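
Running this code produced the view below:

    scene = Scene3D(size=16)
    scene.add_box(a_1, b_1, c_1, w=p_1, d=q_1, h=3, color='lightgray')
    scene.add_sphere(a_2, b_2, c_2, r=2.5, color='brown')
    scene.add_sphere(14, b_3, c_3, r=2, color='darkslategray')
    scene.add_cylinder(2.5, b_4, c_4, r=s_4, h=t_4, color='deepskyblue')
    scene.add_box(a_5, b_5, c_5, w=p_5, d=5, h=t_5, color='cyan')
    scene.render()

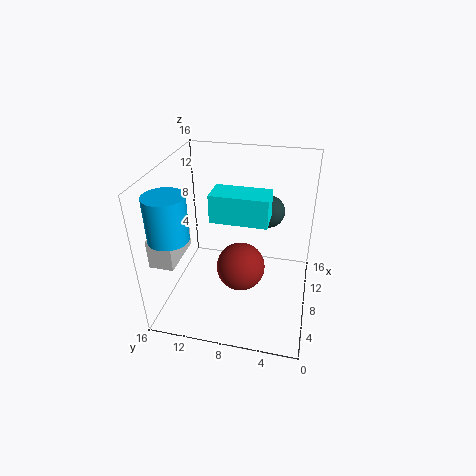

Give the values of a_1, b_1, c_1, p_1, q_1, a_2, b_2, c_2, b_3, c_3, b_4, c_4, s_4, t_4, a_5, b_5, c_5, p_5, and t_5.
a_1 = 1.5
b_1 = 13
c_1 = 7.5
p_1 = 5
q_1 = 2.5
a_2 = 5
b_2 = 7
c_2 = 6.5
b_3 = 5.5
c_3 = 8.5
b_4 = 13.5
c_4 = 10.5
s_4 = 2
t_4 = 4.5
a_5 = 1.5
b_5 = 4
c_5 = 13.5
p_5 = 2.5
t_5 = 2.5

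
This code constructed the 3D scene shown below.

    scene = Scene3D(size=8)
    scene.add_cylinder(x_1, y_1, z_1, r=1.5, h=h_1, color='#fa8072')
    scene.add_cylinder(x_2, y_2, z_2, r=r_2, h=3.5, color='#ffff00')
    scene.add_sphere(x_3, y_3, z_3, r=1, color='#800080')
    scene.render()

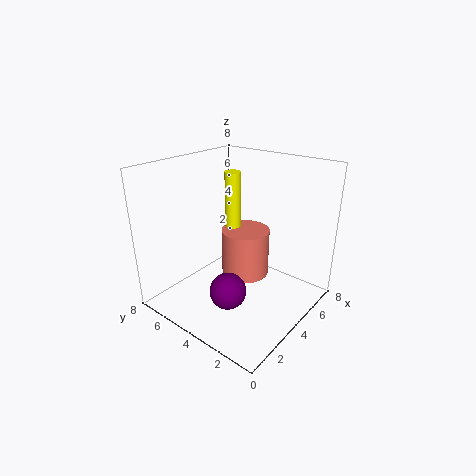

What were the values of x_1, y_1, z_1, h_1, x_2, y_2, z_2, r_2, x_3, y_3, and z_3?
x_1 = 6, y_1 = 5, z_1 = 0.5, h_1 = 3, x_2 = 6, y_2 = 6, z_2 = 3.5, r_2 = 0.5, x_3 = 2.5, y_3 = 3.5, z_3 = 1.5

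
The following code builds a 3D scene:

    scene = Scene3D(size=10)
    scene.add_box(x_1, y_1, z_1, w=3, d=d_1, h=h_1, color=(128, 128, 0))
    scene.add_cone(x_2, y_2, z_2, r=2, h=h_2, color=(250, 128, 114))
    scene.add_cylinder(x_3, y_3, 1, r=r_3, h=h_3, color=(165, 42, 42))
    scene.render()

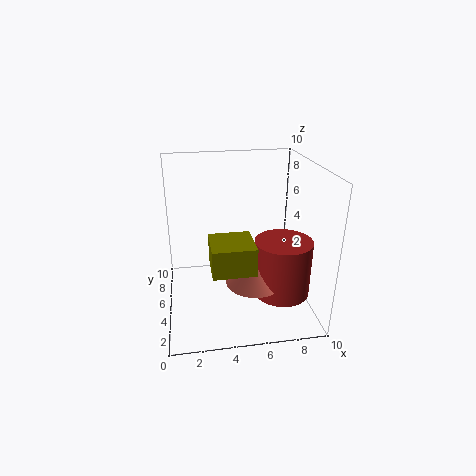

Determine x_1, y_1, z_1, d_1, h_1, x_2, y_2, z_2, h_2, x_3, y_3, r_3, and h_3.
x_1 = 3, y_1 = 3, z_1 = 3, d_1 = 3, h_1 = 2, x_2 = 6, y_2 = 4, z_2 = 2, h_2 = 2, x_3 = 8, y_3 = 4, r_3 = 2, h_3 = 4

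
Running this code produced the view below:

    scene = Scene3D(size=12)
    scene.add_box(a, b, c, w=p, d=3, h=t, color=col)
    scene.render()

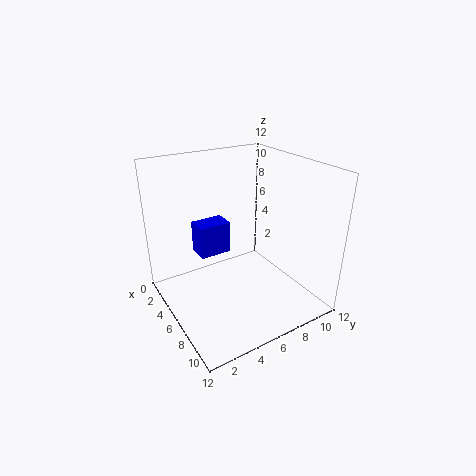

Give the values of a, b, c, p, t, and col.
a = 1
b = 4
c = 3
p = 2
t = 3
col = 'blue'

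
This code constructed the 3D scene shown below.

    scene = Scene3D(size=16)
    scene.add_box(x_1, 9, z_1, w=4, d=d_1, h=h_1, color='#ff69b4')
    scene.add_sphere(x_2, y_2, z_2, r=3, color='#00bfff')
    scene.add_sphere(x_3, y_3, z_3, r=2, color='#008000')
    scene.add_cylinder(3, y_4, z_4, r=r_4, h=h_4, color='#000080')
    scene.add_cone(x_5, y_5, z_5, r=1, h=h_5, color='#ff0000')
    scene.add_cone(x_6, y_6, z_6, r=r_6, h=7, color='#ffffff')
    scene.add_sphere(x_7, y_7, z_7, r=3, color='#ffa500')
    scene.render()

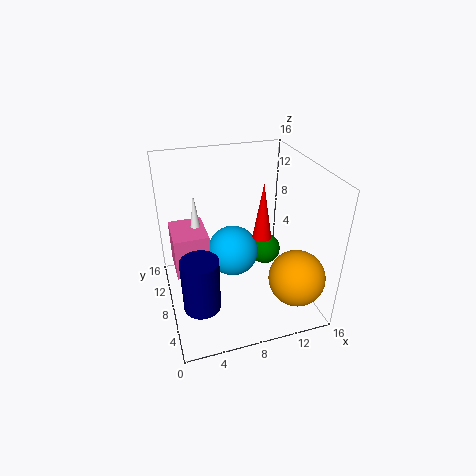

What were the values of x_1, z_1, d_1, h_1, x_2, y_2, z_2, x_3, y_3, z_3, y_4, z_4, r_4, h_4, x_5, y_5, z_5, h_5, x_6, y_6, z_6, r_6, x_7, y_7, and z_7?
x_1 = 1, z_1 = 3, d_1 = 5, h_1 = 5, x_2 = 8, y_2 = 10, z_2 = 5, x_3 = 13, y_3 = 12, z_3 = 3, y_4 = 5, z_4 = 2, r_4 = 2, h_4 = 6, x_5 = 10, y_5 = 6, z_5 = 9, h_5 = 6, x_6 = 4, y_6 = 12, z_6 = 5, r_6 = 1, x_7 = 13, y_7 = 3, z_7 = 5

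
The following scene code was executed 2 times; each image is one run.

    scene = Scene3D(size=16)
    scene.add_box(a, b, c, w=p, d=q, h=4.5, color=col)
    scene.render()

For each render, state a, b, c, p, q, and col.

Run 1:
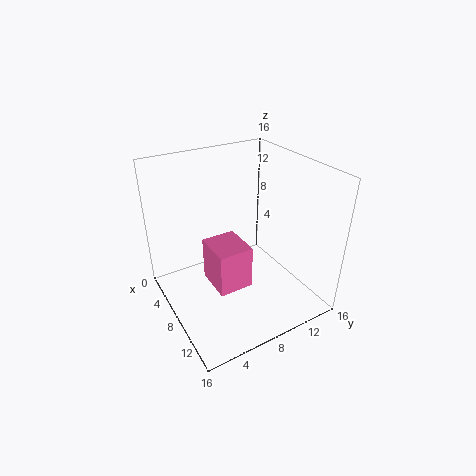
a = 8.5
b = 3.5
c = 5
p = 4
q = 3.5
col = 'hotpink'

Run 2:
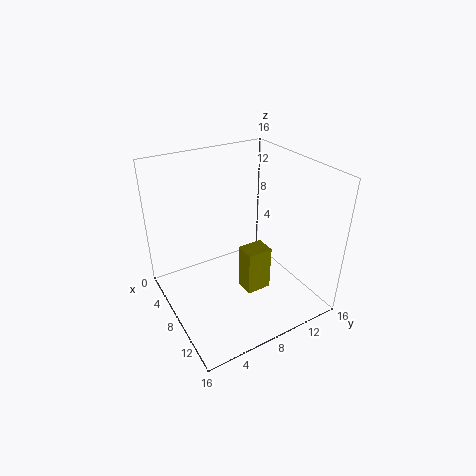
a = 11.5
b = 6
c = 5
p = 2
q = 2.5
col = 'olive'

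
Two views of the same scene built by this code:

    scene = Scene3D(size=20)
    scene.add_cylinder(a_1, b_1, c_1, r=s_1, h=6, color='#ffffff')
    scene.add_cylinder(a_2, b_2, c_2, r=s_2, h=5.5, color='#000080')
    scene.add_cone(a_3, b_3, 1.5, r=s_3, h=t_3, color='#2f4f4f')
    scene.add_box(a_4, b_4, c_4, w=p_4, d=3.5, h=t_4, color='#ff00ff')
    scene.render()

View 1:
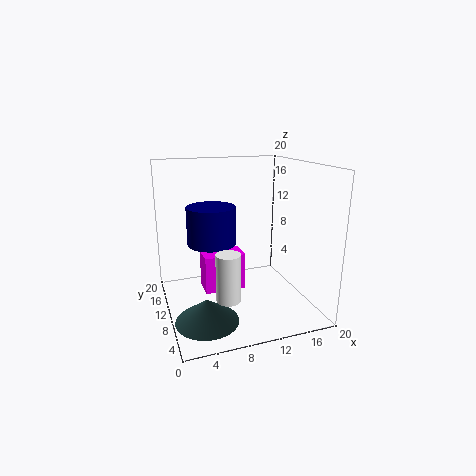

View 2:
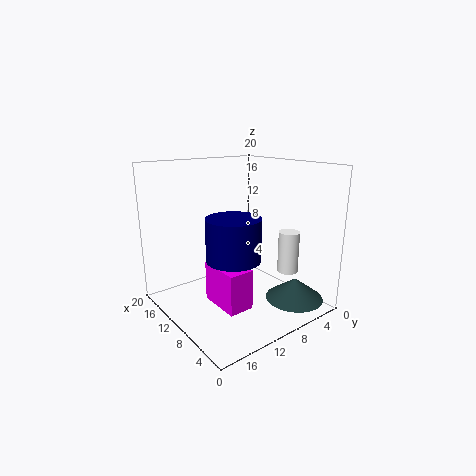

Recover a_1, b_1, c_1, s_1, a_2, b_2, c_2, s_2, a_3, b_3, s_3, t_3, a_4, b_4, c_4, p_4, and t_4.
a_1 = 6.5; b_1 = 3.5; c_1 = 4.5; s_1 = 1.5; a_2 = 7; b_2 = 13; c_2 = 8.5; s_2 = 3.5; a_3 = 4; b_3 = 4.5; s_3 = 4; t_3 = 3; a_4 = 5.5; b_4 = 11; c_4 = 1.5; p_4 = 6; t_4 = 5.5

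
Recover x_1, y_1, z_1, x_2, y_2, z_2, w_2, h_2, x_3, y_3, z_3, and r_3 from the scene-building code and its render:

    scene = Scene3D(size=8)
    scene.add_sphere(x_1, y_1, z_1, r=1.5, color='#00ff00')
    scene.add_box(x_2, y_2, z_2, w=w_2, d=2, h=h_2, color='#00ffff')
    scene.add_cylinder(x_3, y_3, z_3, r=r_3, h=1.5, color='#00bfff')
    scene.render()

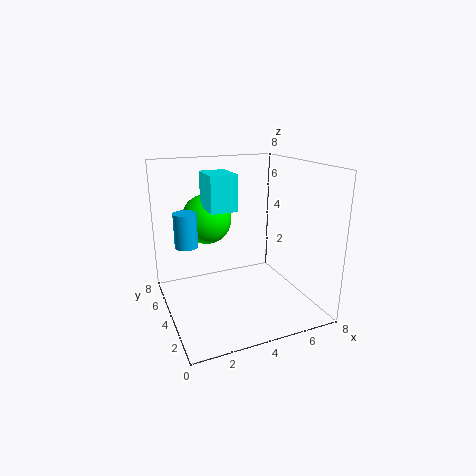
x_1 = 3; y_1 = 6.5; z_1 = 4.5; x_2 = 2.5; y_2 = 4; z_2 = 5.5; w_2 = 1.5; h_2 = 2; x_3 = 0.5; y_3 = 1.5; z_3 = 5; r_3 = 0.5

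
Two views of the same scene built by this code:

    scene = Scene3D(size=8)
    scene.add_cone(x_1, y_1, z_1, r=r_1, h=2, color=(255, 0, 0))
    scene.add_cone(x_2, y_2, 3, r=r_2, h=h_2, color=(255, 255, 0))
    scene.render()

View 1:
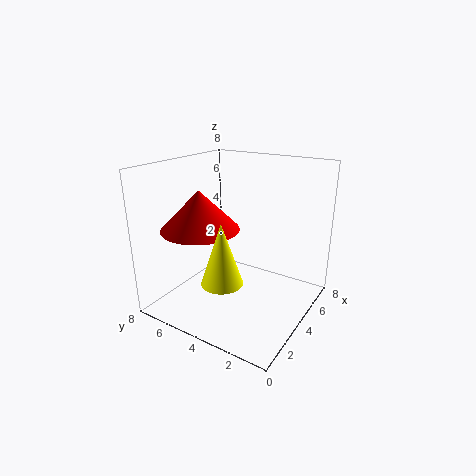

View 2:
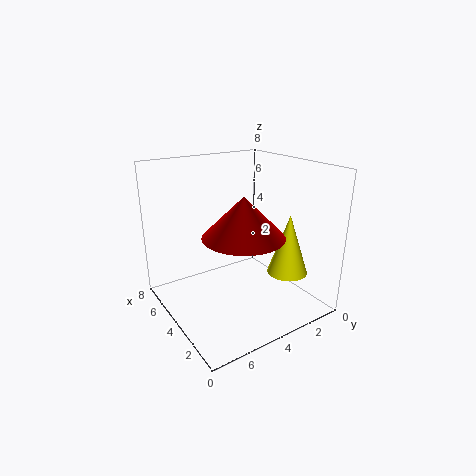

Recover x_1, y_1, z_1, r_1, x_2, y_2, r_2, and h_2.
x_1 = 2; y_1 = 5; z_1 = 5; r_1 = 2; x_2 = 1; y_2 = 3; r_2 = 1; h_2 = 3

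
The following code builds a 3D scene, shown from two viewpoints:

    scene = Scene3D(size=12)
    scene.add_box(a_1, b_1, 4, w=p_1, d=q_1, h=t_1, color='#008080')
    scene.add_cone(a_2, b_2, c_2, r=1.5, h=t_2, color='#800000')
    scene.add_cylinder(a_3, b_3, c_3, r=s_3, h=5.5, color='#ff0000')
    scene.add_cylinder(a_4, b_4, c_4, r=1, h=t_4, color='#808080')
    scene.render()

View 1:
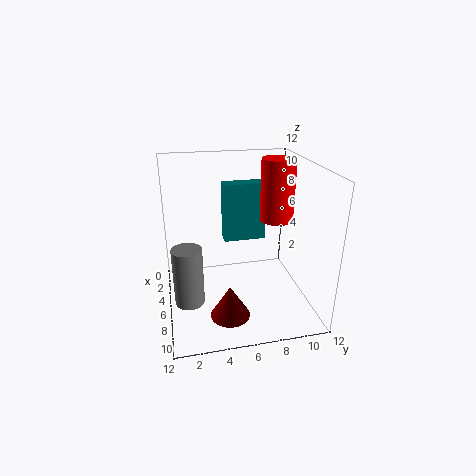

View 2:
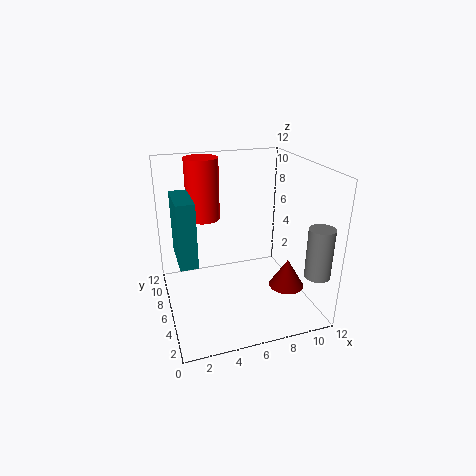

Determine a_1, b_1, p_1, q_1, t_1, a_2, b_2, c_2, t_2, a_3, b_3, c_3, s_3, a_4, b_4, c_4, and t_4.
a_1 = 1, b_1 = 5.5, p_1 = 1.5, q_1 = 4, t_1 = 5.5, a_2 = 10, b_2 = 4.5, c_2 = 1.5, t_2 = 2.5, a_3 = 4, b_3 = 10, c_3 = 6.5, s_3 = 1.5, a_4 = 11, b_4 = 1.5, c_4 = 4, t_4 = 4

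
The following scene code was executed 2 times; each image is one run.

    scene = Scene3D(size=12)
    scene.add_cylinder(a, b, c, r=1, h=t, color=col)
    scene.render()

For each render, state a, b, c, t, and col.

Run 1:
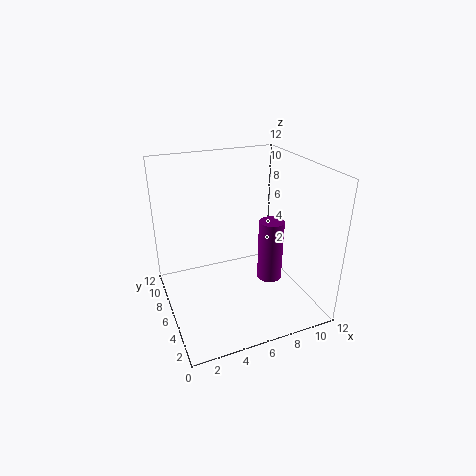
a = 8; b = 4; c = 3; t = 5; col = 'purple'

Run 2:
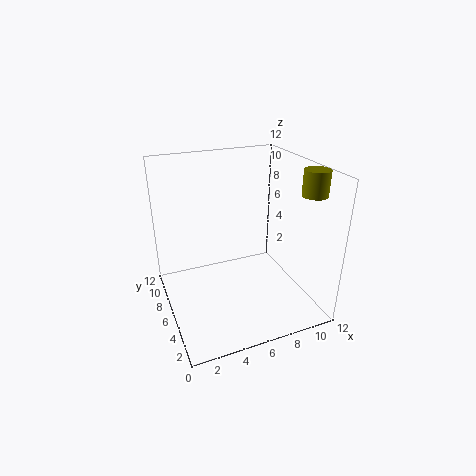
a = 11; b = 3; c = 10; t = 2; col = 'olive'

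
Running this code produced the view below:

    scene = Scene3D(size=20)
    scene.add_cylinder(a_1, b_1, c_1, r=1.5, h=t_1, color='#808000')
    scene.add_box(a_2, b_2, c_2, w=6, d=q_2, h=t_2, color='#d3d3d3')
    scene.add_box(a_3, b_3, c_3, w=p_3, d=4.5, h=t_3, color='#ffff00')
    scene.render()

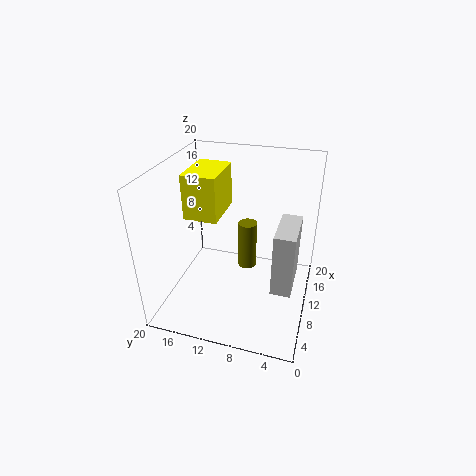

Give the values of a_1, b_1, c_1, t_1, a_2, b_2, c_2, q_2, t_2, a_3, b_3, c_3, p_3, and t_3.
a_1 = 17; b_1 = 10.5; c_1 = 0.5; t_1 = 8; a_2 = 3.5; b_2 = 1.5; c_2 = 7; q_2 = 2.5; t_2 = 8; a_3 = 7; b_3 = 12; c_3 = 13.5; p_3 = 6.5; t_3 = 6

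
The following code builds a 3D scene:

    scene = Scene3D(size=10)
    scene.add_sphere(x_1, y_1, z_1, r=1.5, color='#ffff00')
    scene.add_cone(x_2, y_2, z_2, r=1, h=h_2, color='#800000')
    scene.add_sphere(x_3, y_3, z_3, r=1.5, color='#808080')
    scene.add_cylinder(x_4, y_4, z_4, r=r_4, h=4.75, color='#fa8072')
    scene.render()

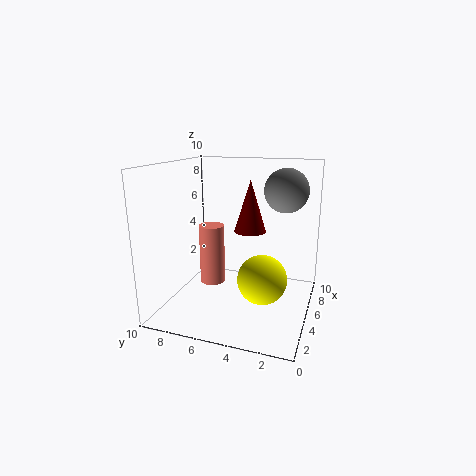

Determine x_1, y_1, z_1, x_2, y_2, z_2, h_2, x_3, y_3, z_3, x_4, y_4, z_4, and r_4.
x_1 = 2.25, y_1 = 2.5, z_1 = 3.5, x_2 = 3.75, y_2 = 3.75, z_2 = 6, h_2 = 3.25, x_3 = 6.25, y_3 = 2, z_3 = 8.25, x_4 = 7.25, y_4 = 8, z_4 = 0.25, r_4 = 1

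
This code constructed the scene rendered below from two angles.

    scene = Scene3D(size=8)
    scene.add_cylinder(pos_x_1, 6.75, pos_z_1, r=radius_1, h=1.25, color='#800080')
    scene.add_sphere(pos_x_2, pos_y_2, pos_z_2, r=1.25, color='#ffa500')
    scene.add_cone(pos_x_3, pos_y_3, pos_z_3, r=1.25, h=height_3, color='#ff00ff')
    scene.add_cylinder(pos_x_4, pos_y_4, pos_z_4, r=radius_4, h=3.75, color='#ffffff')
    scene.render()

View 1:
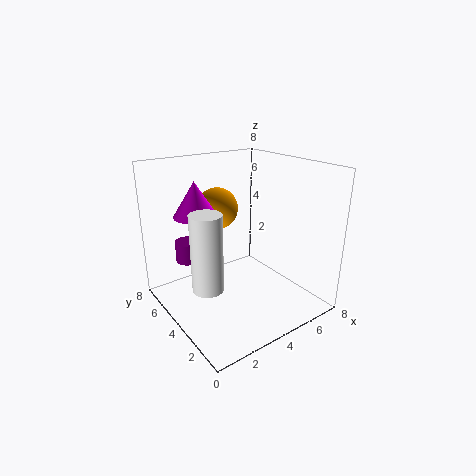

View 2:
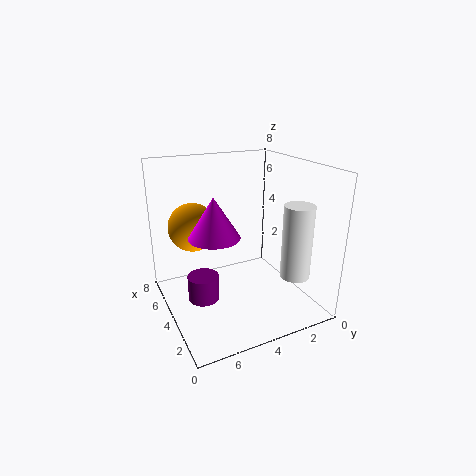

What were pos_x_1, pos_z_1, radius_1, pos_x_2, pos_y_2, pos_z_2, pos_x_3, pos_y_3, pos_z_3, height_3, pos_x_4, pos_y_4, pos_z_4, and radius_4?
pos_x_1 = 2.25
pos_z_1 = 2
radius_1 = 0.75
pos_x_2 = 4.25
pos_y_2 = 6.5
pos_z_2 = 5
pos_x_3 = 2.5
pos_y_3 = 6
pos_z_3 = 5
height_3 = 2
pos_x_4 = 1
pos_y_4 = 2.25
pos_z_4 = 2.75
radius_4 = 0.75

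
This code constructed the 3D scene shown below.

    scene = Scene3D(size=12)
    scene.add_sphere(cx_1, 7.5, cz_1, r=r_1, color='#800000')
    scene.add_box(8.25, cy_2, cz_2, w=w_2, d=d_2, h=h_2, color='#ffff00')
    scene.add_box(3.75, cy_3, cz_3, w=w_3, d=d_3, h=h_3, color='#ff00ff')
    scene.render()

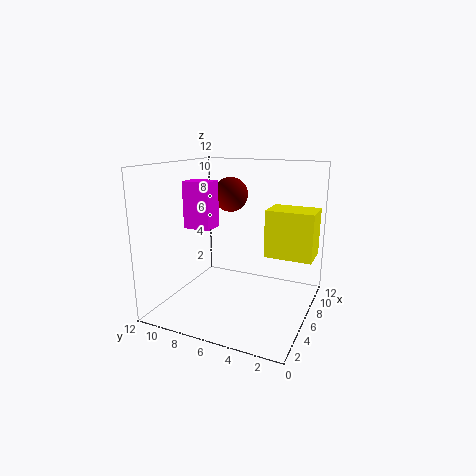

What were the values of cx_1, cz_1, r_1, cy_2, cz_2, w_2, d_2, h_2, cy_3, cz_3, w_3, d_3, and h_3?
cx_1 = 7.75
cz_1 = 9.25
r_1 = 1.5
cy_2 = 0.25
cz_2 = 3.75
w_2 = 3
d_2 = 4.25
h_2 = 4.25
cy_3 = 7.5
cz_3 = 7
w_3 = 1.75
d_3 = 2.25
h_3 = 3.75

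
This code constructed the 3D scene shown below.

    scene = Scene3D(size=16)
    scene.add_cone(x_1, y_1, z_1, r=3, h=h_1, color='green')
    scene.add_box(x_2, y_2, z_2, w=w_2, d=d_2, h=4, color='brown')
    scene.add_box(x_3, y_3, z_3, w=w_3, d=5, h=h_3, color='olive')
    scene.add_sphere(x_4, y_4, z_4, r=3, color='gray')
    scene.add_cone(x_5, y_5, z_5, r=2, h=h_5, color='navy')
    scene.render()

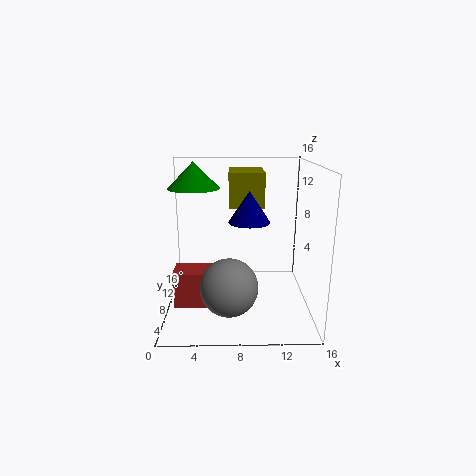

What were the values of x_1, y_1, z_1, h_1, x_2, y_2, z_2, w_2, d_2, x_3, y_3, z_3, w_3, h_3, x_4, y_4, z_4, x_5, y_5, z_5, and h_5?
x_1 = 3
y_1 = 11
z_1 = 13
h_1 = 3
x_2 = 1
y_2 = 5
z_2 = 1
w_2 = 5
d_2 = 3
x_3 = 7
y_3 = 9
z_3 = 11
w_3 = 4
h_3 = 4
x_4 = 7
y_4 = 4
z_4 = 4
x_5 = 9
y_5 = 4
z_5 = 11
h_5 = 3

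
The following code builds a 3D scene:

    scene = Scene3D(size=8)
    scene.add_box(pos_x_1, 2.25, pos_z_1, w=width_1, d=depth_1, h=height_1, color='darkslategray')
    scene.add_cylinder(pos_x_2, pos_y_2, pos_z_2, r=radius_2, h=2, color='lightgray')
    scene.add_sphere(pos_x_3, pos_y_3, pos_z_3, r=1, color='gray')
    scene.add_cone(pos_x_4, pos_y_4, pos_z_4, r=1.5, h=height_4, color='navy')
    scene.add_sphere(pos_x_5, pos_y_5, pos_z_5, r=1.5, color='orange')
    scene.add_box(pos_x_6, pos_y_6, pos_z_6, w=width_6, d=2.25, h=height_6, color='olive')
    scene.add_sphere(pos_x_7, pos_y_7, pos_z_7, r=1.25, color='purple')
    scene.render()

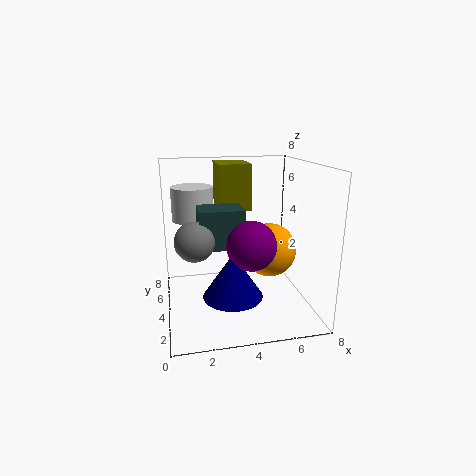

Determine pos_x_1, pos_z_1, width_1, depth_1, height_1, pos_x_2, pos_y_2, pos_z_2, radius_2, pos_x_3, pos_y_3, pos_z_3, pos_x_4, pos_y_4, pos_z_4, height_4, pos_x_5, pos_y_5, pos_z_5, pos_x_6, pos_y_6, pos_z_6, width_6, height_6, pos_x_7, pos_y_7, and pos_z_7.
pos_x_1 = 1.75
pos_z_1 = 4
width_1 = 2.25
depth_1 = 1.75
height_1 = 2
pos_x_2 = 1.75
pos_y_2 = 6.5
pos_z_2 = 4.5
radius_2 = 1.25
pos_x_3 = 1.5
pos_y_3 = 2.5
pos_z_3 = 4.5
pos_x_4 = 3.25
pos_y_4 = 1.75
pos_z_4 = 1.75
height_4 = 2.25
pos_x_5 = 5.75
pos_y_5 = 3.75
pos_z_5 = 3.25
pos_x_6 = 3
pos_y_6 = 4
pos_z_6 = 5.5
width_6 = 1.75
height_6 = 2.5
pos_x_7 = 4.25
pos_y_7 = 2
pos_z_7 = 4.25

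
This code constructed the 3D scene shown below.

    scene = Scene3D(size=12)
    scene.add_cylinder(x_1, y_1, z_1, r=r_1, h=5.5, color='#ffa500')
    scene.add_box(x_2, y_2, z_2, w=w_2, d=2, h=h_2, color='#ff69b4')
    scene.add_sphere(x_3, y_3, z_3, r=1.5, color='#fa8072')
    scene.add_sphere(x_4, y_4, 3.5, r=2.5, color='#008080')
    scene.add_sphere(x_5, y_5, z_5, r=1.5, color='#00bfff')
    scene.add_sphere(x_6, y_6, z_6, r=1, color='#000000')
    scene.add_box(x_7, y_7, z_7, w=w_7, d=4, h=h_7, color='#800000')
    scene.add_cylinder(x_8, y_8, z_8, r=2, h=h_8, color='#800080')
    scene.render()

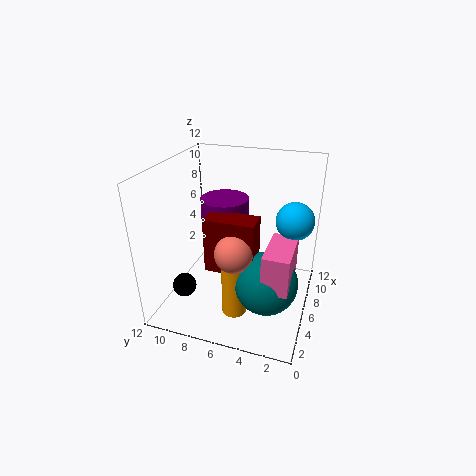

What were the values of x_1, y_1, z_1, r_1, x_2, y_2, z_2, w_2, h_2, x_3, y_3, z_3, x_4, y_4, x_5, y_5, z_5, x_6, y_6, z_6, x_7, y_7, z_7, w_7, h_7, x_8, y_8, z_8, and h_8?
x_1 = 3.5, y_1 = 5.5, z_1 = 0.5, r_1 = 1, x_2 = 2, y_2 = 1, z_2 = 4, w_2 = 4, h_2 = 3, x_3 = 3.5, y_3 = 5.5, z_3 = 6, x_4 = 4, y_4 = 3, x_5 = 6.5, y_5 = 1.5, z_5 = 8, x_6 = 3.5, y_6 = 10, z_6 = 2, x_7 = 3.5, y_7 = 4, z_7 = 4, w_7 = 2, h_7 = 4.5, x_8 = 7, y_8 = 7.5, z_8 = 6.5, h_8 = 2.5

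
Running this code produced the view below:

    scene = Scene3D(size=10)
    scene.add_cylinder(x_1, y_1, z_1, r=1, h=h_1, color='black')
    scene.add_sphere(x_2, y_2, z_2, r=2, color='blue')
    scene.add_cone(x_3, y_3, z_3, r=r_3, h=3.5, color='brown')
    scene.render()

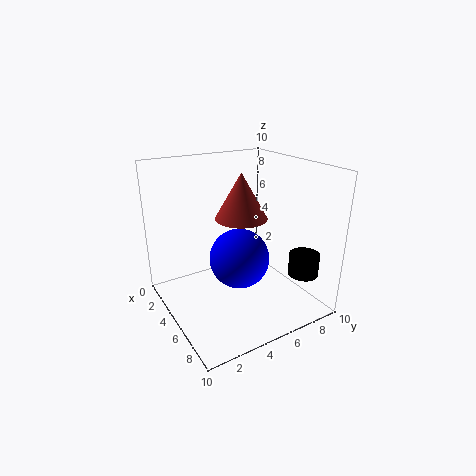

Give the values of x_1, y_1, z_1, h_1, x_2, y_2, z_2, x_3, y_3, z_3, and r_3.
x_1 = 8.5
y_1 = 8
z_1 = 3
h_1 = 1.5
x_2 = 6
y_2 = 4.5
z_2 = 4
x_3 = 3
y_3 = 6.5
z_3 = 5.5
r_3 = 2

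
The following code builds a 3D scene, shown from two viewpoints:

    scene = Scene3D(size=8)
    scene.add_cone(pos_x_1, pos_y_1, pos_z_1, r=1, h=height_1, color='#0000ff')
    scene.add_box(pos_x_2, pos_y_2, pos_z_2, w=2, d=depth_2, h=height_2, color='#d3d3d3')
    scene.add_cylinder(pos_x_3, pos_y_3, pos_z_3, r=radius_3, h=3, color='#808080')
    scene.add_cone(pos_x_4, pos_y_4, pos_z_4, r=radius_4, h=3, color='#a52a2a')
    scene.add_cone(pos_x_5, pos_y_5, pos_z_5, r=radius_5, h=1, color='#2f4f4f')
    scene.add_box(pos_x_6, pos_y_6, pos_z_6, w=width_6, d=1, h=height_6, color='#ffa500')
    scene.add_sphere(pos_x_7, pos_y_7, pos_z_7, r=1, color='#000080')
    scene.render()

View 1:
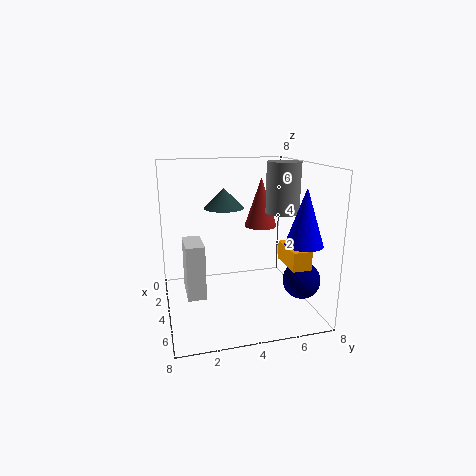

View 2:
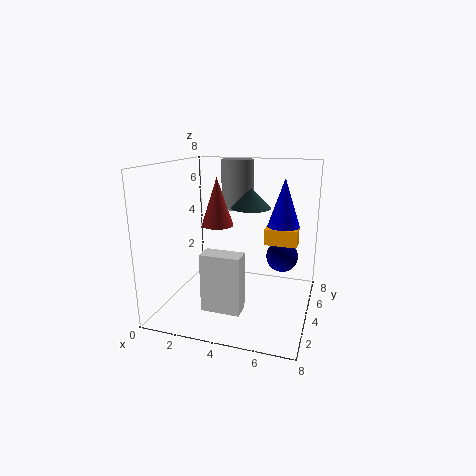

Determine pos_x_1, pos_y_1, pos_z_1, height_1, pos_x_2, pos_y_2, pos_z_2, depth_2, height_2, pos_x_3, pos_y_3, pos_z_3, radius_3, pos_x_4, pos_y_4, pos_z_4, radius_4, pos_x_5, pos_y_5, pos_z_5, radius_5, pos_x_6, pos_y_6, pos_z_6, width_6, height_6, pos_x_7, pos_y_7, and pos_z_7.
pos_x_1 = 6, pos_y_1 = 7, pos_z_1 = 4, height_1 = 3, pos_x_2 = 3, pos_y_2 = 1, pos_z_2 = 1, depth_2 = 1, height_2 = 3, pos_x_3 = 3, pos_y_3 = 7, pos_z_3 = 5, radius_3 = 1, pos_x_4 = 2, pos_y_4 = 6, pos_z_4 = 4, radius_4 = 1, pos_x_5 = 5, pos_y_5 = 3, pos_z_5 = 6, radius_5 = 1, pos_x_6 = 5, pos_y_6 = 6, pos_z_6 = 3, width_6 = 2, height_6 = 1, pos_x_7 = 6, pos_y_7 = 7, pos_z_7 = 2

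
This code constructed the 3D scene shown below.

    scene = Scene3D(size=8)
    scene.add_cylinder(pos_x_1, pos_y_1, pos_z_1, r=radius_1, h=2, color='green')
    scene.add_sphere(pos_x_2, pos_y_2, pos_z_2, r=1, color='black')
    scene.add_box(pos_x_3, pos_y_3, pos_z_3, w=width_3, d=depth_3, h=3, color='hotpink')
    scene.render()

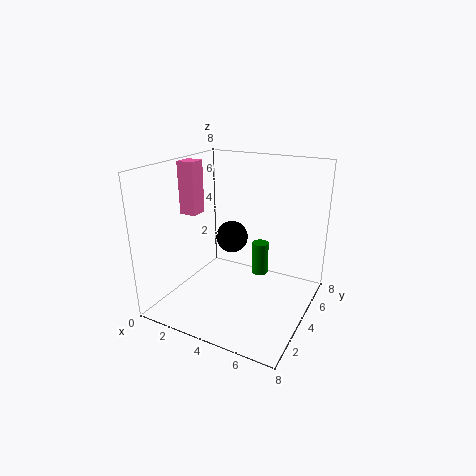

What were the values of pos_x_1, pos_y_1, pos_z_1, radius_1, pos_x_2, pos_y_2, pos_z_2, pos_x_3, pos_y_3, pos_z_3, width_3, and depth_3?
pos_x_1 = 4.5; pos_y_1 = 6; pos_z_1 = 1; radius_1 = 0.5; pos_x_2 = 2.5; pos_y_2 = 6; pos_z_2 = 3; pos_x_3 = 0.5; pos_y_3 = 3.5; pos_z_3 = 5; width_3 = 1; depth_3 = 1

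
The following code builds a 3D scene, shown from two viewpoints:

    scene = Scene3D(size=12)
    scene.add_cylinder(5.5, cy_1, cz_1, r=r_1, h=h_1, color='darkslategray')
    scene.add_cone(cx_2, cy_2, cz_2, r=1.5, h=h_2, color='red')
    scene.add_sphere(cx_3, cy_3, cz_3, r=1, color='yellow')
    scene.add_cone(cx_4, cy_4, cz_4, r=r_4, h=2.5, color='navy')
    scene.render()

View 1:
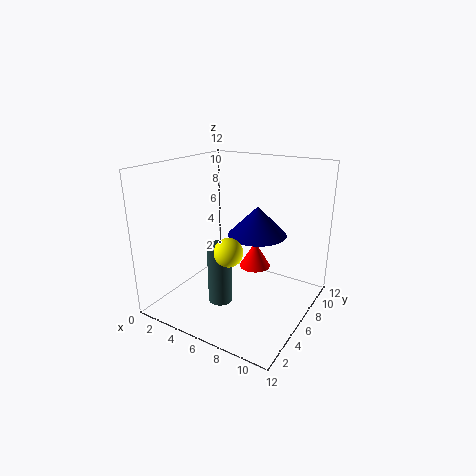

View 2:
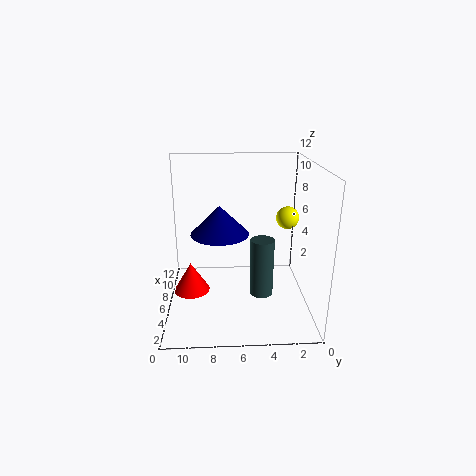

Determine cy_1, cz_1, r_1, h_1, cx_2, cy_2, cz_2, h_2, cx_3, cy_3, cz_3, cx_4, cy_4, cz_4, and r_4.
cy_1 = 4; cz_1 = 1; r_1 = 1; h_1 = 5; cx_2 = 5.5; cy_2 = 10; cz_2 = 1.5; h_2 = 2.5; cx_3 = 8; cy_3 = 1.5; cz_3 = 7; cx_4 = 7; cy_4 = 7.5; cz_4 = 6; r_4 = 2.5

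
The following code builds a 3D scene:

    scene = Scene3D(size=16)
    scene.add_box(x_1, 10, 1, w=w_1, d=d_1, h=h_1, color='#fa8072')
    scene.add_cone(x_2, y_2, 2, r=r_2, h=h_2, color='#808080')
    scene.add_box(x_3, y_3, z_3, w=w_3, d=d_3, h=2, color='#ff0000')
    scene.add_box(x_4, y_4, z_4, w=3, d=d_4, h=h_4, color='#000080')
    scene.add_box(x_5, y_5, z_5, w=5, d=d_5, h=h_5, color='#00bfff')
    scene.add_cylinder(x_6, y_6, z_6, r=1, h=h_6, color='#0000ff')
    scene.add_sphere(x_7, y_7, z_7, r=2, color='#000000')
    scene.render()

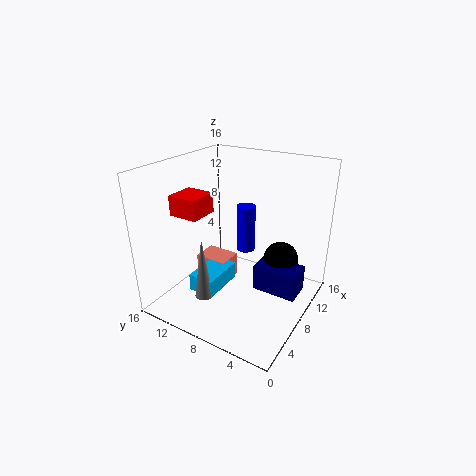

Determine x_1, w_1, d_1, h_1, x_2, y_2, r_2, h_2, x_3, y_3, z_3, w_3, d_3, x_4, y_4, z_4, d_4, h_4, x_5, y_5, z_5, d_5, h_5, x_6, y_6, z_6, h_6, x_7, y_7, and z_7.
x_1 = 8; w_1 = 3; d_1 = 4; h_1 = 3; x_2 = 4; y_2 = 10; r_2 = 1; h_2 = 7; x_3 = 2; y_3 = 9; z_3 = 12; w_3 = 3; d_3 = 3; x_4 = 8; y_4 = 1; z_4 = 2; d_4 = 5; h_4 = 3; x_5 = 4; y_5 = 9; z_5 = 2; d_5 = 3; h_5 = 2; x_6 = 8; y_6 = 7; z_6 = 7; h_6 = 5; x_7 = 11; y_7 = 4; z_7 = 5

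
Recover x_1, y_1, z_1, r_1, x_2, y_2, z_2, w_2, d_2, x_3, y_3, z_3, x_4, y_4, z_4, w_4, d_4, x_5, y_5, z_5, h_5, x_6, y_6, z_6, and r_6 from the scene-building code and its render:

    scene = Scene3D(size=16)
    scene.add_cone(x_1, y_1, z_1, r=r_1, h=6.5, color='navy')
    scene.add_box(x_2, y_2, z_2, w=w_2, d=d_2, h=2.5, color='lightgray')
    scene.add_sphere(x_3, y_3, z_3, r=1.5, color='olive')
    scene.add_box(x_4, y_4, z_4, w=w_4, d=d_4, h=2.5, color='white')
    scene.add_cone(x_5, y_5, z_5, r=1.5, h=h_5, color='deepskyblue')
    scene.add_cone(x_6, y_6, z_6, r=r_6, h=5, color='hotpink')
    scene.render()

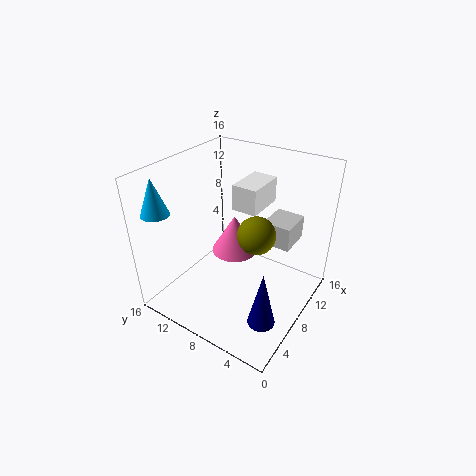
x_1 = 5; y_1 = 3; z_1 = 0.5; r_1 = 1.5; x_2 = 8; y_2 = 2; z_2 = 8.5; w_2 = 3.5; d_2 = 3; x_3 = 1.5; y_3 = 2; z_3 = 14; x_4 = 5.5; y_4 = 4.5; z_4 = 13; w_4 = 4; d_4 = 2.5; x_5 = 2.5; y_5 = 14.5; z_5 = 11.5; h_5 = 4; x_6 = 12.5; y_6 = 11.5; z_6 = 2.5; r_6 = 3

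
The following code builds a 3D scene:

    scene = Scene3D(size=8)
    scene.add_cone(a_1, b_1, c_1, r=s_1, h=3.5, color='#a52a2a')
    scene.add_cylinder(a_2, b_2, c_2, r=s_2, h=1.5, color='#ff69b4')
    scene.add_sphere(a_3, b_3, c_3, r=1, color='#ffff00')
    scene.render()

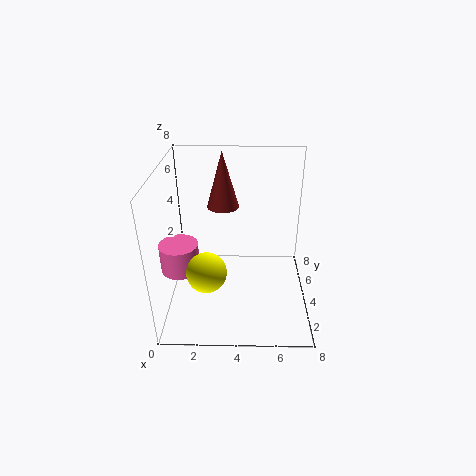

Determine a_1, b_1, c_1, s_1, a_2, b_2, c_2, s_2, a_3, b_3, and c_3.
a_1 = 3
b_1 = 7
c_1 = 4.5
s_1 = 1
a_2 = 1
b_2 = 2.5
c_2 = 3
s_2 = 1
a_3 = 2.5
b_3 = 1.5
c_3 = 3.5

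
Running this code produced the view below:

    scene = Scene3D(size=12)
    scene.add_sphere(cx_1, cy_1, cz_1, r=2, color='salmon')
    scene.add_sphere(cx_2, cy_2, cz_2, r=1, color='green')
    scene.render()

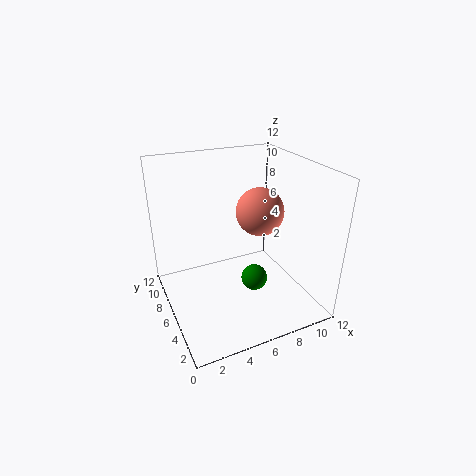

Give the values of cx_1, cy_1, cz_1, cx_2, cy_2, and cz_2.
cx_1 = 8; cy_1 = 6; cz_1 = 8; cx_2 = 6; cy_2 = 3; cz_2 = 4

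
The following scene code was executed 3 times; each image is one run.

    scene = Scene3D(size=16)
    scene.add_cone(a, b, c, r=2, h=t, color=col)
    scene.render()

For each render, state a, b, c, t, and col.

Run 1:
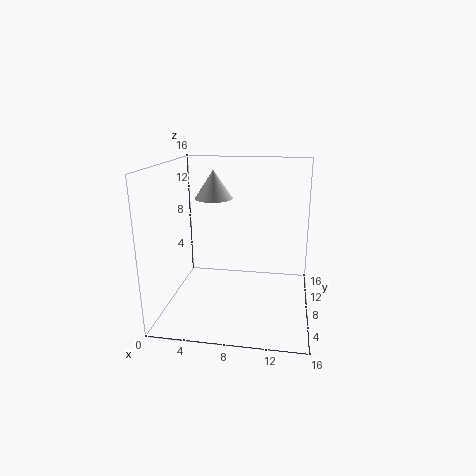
a = 5.5
b = 7.5
c = 12.5
t = 3
col = 'lightgray'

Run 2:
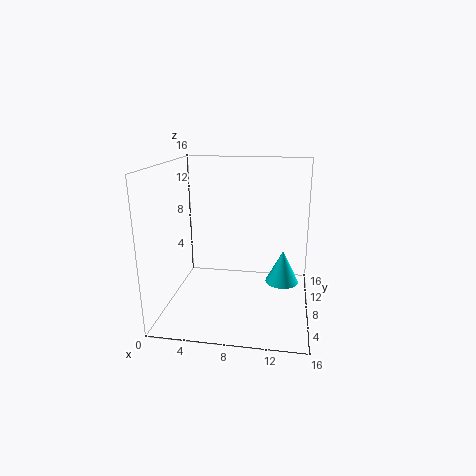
a = 13
b = 11
c = 1.5
t = 4
col = 'cyan'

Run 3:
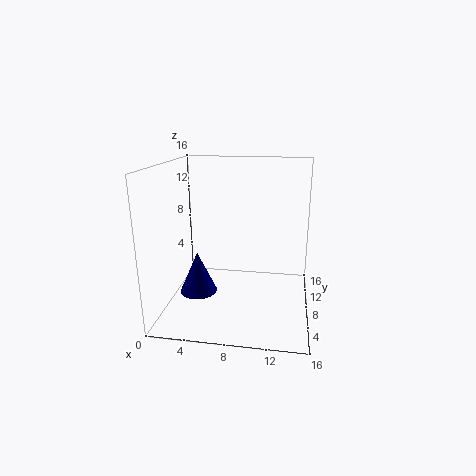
a = 4
b = 5.5
c = 2.5
t = 4.5
col = 'navy'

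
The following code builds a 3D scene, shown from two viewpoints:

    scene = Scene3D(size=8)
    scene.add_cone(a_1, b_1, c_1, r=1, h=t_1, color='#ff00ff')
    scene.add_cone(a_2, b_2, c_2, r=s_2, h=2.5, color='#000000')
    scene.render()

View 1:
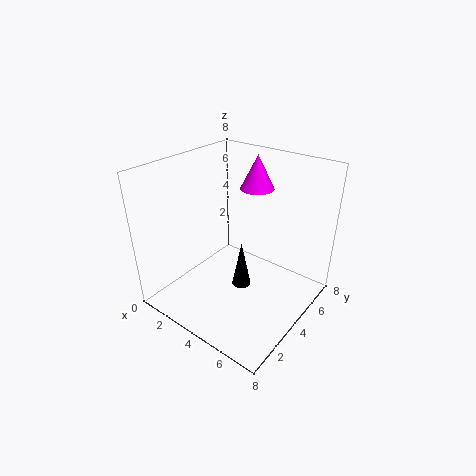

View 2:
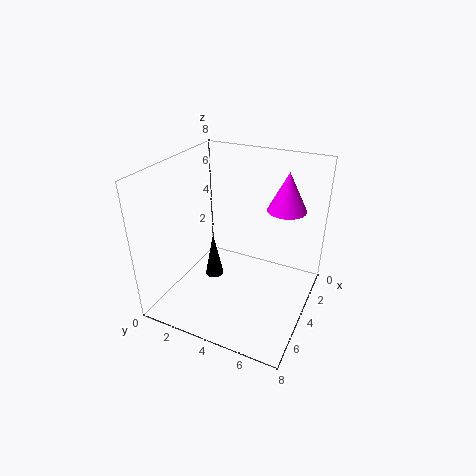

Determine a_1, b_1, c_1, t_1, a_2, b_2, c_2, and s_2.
a_1 = 3.5
b_1 = 6.5
c_1 = 6
t_1 = 2
a_2 = 5
b_2 = 3
c_2 = 2
s_2 = 0.5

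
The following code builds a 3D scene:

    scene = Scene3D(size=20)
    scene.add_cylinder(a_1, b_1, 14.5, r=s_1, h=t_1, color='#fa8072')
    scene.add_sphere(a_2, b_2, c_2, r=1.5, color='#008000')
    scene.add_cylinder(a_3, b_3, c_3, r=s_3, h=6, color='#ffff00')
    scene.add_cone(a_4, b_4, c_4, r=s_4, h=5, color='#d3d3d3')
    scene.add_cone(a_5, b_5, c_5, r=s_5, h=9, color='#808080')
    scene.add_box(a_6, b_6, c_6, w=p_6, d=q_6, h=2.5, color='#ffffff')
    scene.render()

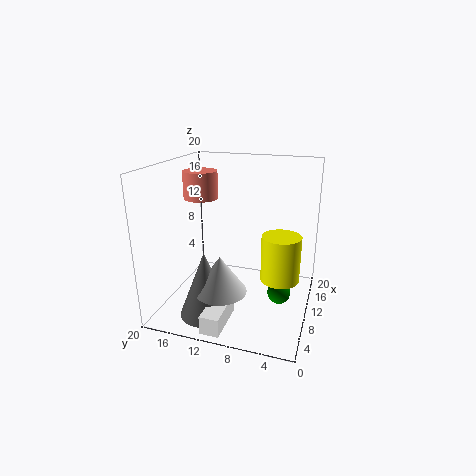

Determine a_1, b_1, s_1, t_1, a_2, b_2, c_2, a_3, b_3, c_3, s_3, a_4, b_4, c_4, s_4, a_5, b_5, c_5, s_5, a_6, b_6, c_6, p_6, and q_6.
a_1 = 12.5, b_1 = 16.5, s_1 = 2.5, t_1 = 4, a_2 = 7.5, b_2 = 3.5, c_2 = 4, a_3 = 7.5, b_3 = 3.5, c_3 = 6, s_3 = 2.5, a_4 = 5.5, b_4 = 11, c_4 = 4, s_4 = 3.5, a_5 = 5, b_5 = 13, c_5 = 0.5, s_5 = 3.5, a_6 = 0.5, b_6 = 9.5, c_6 = 0.5, p_6 = 6, q_6 = 2.5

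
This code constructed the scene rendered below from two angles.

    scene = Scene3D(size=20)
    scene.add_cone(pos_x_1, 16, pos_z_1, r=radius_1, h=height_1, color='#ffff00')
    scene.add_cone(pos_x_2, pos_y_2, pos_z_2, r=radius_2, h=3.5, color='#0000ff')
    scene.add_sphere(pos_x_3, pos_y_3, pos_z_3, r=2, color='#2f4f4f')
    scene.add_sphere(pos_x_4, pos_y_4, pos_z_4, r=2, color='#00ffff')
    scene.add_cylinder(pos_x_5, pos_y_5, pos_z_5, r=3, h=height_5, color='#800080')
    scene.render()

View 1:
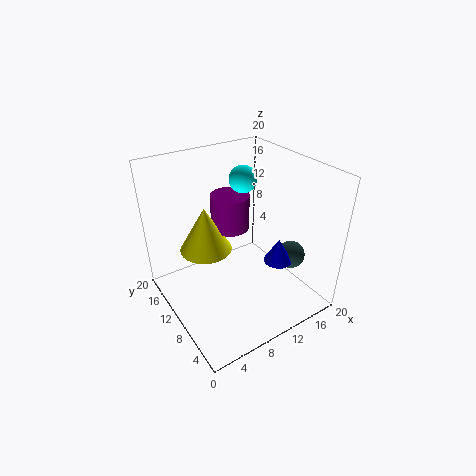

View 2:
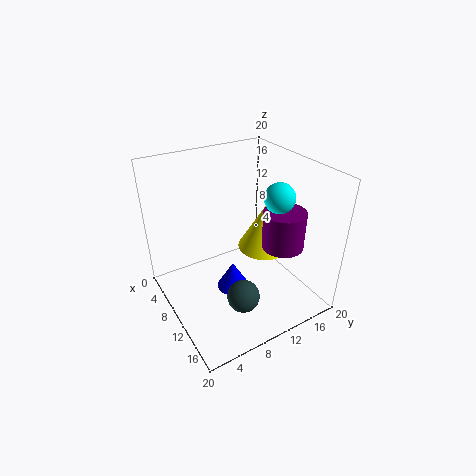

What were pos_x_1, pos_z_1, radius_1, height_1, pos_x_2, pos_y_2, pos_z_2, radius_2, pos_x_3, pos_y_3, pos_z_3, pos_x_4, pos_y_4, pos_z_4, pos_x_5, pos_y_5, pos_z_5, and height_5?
pos_x_1 = 8; pos_z_1 = 5.5; radius_1 = 4; height_1 = 7; pos_x_2 = 14.5; pos_y_2 = 6.5; pos_z_2 = 6.5; radius_2 = 2; pos_x_3 = 17; pos_y_3 = 6.5; pos_z_3 = 6.5; pos_x_4 = 13.5; pos_y_4 = 14; pos_z_4 = 16.5; pos_x_5 = 12.5; pos_y_5 = 16; pos_z_5 = 8; height_5 = 5.5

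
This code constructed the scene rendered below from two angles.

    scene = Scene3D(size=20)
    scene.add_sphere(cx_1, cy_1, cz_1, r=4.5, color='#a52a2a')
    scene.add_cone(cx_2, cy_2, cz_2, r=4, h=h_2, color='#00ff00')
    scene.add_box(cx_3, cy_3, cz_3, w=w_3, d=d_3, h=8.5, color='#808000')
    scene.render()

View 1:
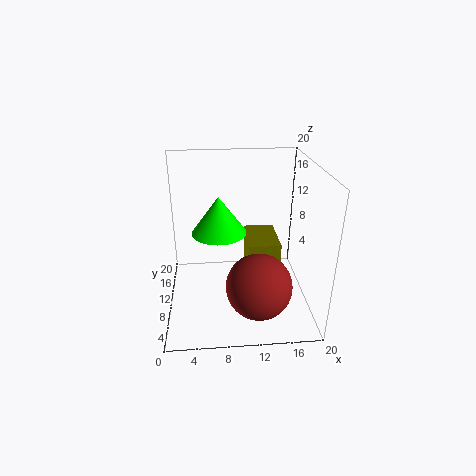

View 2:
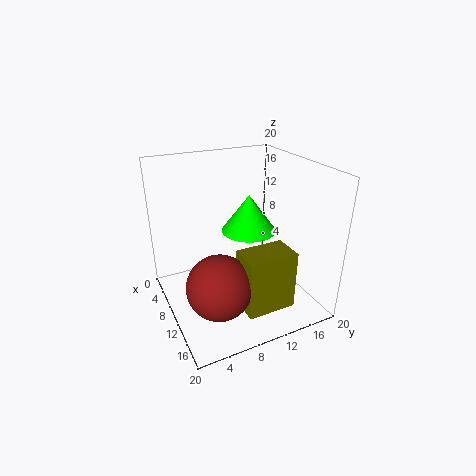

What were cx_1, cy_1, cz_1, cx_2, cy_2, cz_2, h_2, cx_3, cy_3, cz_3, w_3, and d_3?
cx_1 = 12.5, cy_1 = 6, cz_1 = 4.5, cx_2 = 7.5, cy_2 = 13, cz_2 = 9.5, h_2 = 5.5, cx_3 = 11.5, cy_3 = 9, cz_3 = 0.5, w_3 = 4.5, d_3 = 7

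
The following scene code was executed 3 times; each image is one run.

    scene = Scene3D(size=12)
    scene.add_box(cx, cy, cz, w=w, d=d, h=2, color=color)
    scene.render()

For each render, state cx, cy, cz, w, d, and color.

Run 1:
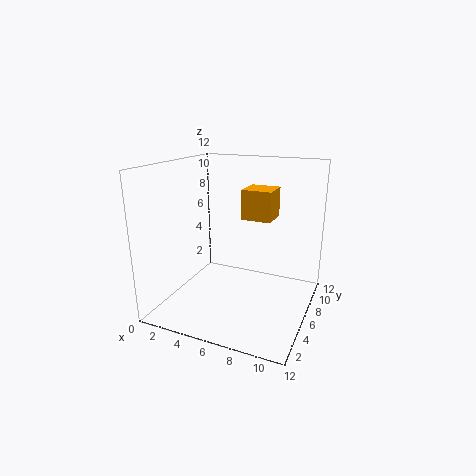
cx = 8, cy = 2, cz = 9, w = 2, d = 2, color = 'orange'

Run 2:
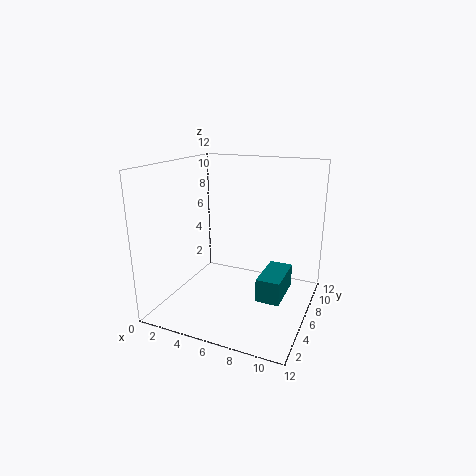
cx = 8, cy = 5, cz = 1, w = 2, d = 4, color = 'teal'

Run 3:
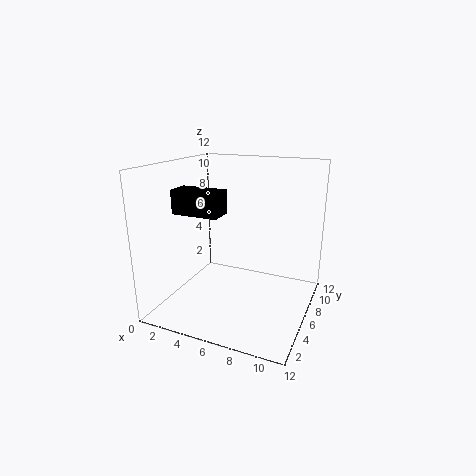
cx = 1, cy = 4, cz = 8, w = 4, d = 2, color = 'black'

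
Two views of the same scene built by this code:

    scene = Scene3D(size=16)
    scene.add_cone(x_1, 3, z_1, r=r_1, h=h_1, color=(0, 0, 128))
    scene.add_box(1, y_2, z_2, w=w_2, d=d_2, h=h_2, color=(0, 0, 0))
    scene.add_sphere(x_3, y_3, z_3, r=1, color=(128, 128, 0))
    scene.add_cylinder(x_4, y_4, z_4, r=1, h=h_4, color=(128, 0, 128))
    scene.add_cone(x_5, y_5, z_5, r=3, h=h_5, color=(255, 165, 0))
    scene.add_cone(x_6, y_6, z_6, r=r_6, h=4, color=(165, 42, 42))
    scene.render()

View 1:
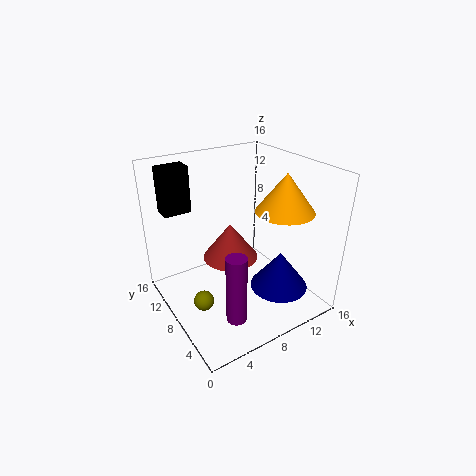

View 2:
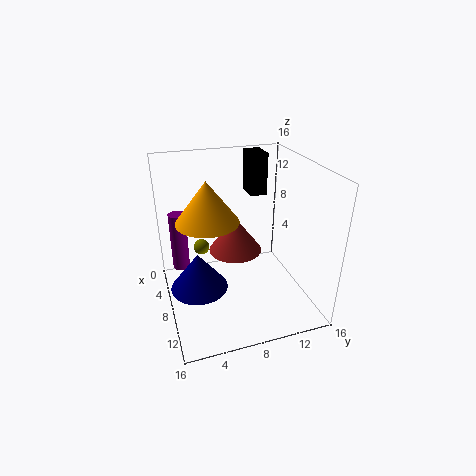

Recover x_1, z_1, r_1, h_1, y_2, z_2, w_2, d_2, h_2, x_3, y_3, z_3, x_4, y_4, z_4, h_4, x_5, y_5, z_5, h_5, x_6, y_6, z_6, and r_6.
x_1 = 10
z_1 = 4
r_1 = 3
h_1 = 4
y_2 = 11
z_2 = 11
w_2 = 3
d_2 = 2
h_2 = 5
x_3 = 2
y_3 = 5
z_3 = 4
x_4 = 4
y_4 = 2
z_4 = 3
h_4 = 7
x_5 = 11
y_5 = 4
z_5 = 12
h_5 = 4
x_6 = 7
y_6 = 8
z_6 = 6
r_6 = 3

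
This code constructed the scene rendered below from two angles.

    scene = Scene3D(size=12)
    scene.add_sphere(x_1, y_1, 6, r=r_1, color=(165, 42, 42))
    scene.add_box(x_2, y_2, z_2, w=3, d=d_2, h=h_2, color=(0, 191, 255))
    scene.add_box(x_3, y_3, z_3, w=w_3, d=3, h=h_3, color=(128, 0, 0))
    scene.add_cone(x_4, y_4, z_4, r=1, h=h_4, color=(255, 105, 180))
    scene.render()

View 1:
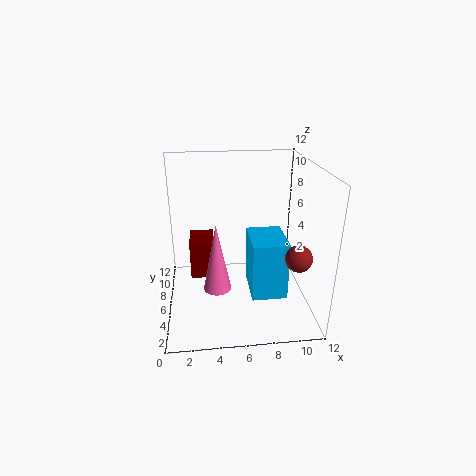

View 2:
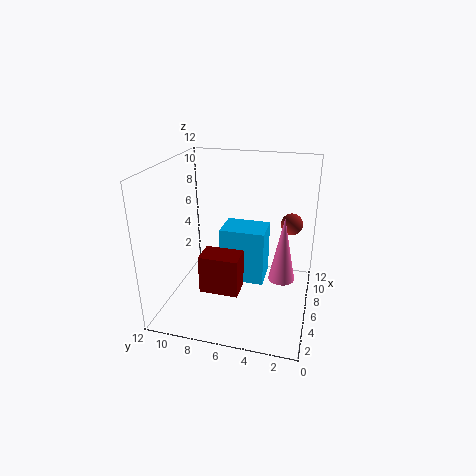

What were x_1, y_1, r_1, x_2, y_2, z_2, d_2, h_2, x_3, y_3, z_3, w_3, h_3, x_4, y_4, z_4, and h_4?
x_1 = 10
y_1 = 2
r_1 = 1
x_2 = 7
y_2 = 4
z_2 = 1
d_2 = 4
h_2 = 5
x_3 = 2
y_3 = 5
z_3 = 3
w_3 = 2
h_3 = 3
x_4 = 4
y_4 = 2
z_4 = 4
h_4 = 5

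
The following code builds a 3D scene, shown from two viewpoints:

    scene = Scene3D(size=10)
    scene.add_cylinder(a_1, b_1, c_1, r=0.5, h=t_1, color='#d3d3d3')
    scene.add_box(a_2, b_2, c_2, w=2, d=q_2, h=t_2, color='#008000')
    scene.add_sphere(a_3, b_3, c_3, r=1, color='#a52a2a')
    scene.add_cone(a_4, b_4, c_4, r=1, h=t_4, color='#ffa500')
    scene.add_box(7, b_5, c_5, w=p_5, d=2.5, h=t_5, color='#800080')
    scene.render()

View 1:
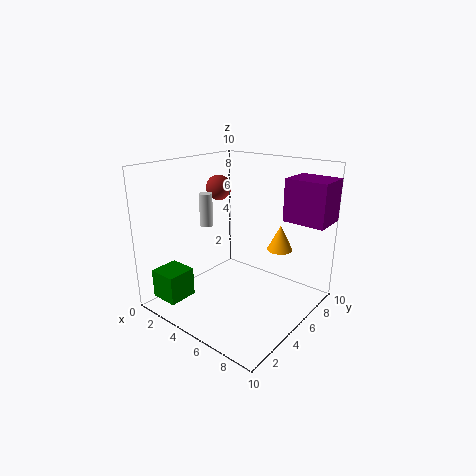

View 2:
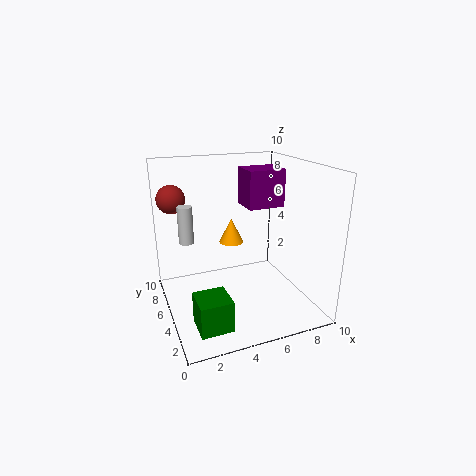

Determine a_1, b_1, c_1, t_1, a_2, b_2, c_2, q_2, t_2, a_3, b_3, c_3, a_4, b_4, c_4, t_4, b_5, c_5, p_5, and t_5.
a_1 = 1.5; b_1 = 5.5; c_1 = 5; t_1 = 2.5; a_2 = 1; b_2 = 0.5; c_2 = 1; q_2 = 2; t_2 = 2; a_3 = 1; b_3 = 7.5; c_3 = 7.5; a_4 = 6; b_4 = 9; c_4 = 3; t_4 = 2; b_5 = 7.5; c_5 = 6; p_5 = 3; t_5 = 3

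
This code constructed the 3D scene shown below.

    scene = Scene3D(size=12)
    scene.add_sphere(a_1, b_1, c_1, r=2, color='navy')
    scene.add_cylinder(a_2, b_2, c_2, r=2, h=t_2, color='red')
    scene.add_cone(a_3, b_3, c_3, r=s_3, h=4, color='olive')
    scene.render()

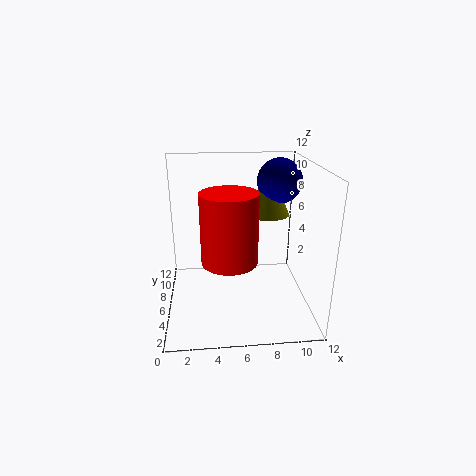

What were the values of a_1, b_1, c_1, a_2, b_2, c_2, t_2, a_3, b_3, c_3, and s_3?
a_1 = 10, b_1 = 9, c_1 = 10, a_2 = 5, b_2 = 2, c_2 = 6, t_2 = 5, a_3 = 9, b_3 = 9, c_3 = 7, s_3 = 2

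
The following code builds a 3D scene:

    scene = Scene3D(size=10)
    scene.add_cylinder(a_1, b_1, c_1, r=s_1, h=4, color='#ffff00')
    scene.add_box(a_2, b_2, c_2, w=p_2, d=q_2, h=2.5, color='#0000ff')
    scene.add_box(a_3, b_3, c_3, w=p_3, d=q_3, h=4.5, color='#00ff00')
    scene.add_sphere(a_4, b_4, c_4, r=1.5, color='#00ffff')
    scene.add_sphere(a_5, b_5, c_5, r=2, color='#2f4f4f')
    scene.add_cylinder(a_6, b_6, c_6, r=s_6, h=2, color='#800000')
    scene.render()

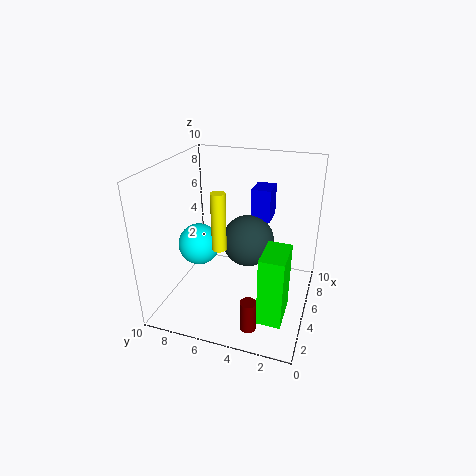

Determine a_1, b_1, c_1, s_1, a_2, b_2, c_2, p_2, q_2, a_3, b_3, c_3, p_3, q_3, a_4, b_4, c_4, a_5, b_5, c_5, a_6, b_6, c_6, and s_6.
a_1 = 4, b_1 = 6, c_1 = 4.5, s_1 = 0.5, a_2 = 8, b_2 = 3.5, c_2 = 5, p_2 = 2, q_2 = 1.5, a_3 = 1, b_3 = 1, c_3 = 1.5, p_3 = 2.5, q_3 = 1.5, a_4 = 5, b_4 = 8, c_4 = 4, a_5 = 7.5, b_5 = 5, c_5 = 3.5, a_6 = 1, b_6 = 3, c_6 = 1, s_6 = 0.5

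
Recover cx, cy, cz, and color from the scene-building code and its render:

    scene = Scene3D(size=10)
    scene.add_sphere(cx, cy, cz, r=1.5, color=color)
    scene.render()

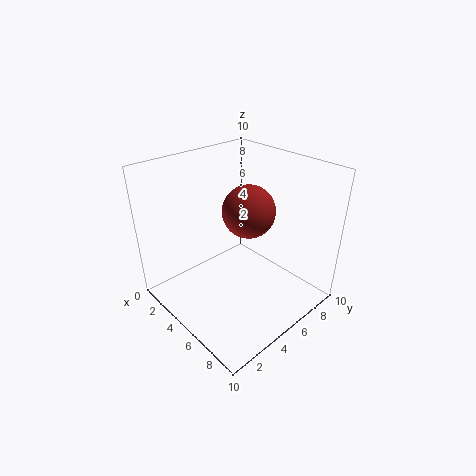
cx = 7.5; cy = 3.5; cz = 8.5; color = 'brown'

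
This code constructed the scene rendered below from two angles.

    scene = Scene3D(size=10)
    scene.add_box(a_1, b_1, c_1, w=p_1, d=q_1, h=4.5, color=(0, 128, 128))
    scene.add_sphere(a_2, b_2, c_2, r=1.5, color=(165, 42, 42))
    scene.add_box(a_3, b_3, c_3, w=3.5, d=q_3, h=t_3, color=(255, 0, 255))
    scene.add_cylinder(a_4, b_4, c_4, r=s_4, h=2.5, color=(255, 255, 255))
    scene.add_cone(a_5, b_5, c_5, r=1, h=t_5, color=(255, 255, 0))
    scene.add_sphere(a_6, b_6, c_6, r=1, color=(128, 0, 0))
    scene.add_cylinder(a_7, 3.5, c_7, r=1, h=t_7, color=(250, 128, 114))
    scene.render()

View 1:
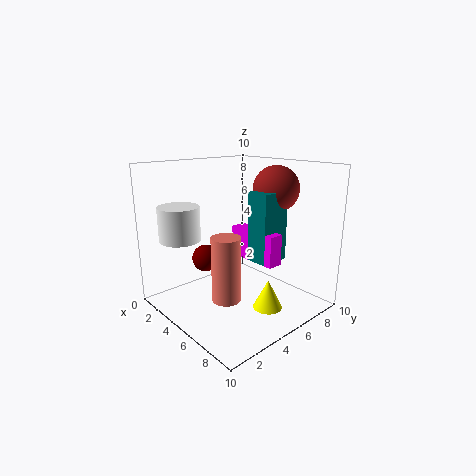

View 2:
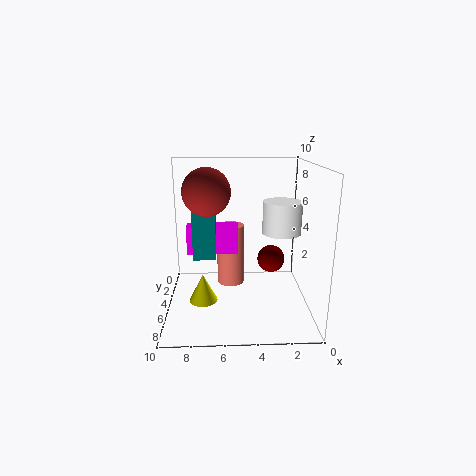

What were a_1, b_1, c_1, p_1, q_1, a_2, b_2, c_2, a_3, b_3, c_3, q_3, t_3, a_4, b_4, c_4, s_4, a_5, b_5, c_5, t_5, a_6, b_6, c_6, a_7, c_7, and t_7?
a_1 = 6.5; b_1 = 4.5; c_1 = 4; p_1 = 1.5; q_1 = 2; a_2 = 7; b_2 = 6.5; c_2 = 8.5; a_3 = 5; b_3 = 4.5; c_3 = 4; q_3 = 1; t_3 = 2; a_4 = 1.5; b_4 = 2.5; c_4 = 4.5; s_4 = 1.5; a_5 = 7.5; b_5 = 5.5; c_5 = 0.5; t_5 = 2; a_6 = 2.5; b_6 = 4; c_6 = 3; a_7 = 5.5; c_7 = 1; t_7 = 4.5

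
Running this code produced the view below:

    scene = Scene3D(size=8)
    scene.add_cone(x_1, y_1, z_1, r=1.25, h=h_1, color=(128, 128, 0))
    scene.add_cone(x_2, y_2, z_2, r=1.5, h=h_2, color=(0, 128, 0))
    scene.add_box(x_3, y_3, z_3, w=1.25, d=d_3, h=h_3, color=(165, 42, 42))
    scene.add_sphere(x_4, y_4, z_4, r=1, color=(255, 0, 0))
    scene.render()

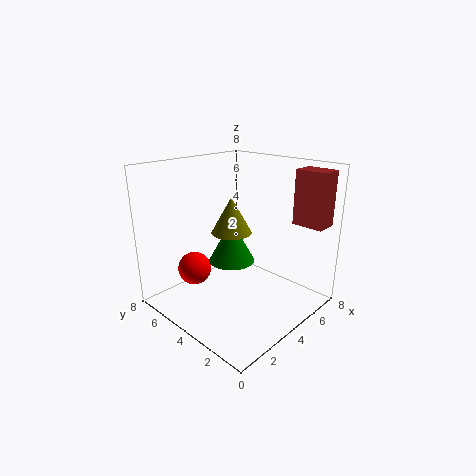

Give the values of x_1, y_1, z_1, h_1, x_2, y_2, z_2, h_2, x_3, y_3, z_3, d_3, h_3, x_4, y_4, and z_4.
x_1 = 5.25
y_1 = 5.75
z_1 = 3.5
h_1 = 2.25
x_2 = 5.75
y_2 = 6.25
z_2 = 1.25
h_2 = 2.75
x_3 = 6.25
y_3 = 0.25
z_3 = 4.75
d_3 = 1.75
h_3 = 3
x_4 = 3
y_4 = 6.75
z_4 = 1.5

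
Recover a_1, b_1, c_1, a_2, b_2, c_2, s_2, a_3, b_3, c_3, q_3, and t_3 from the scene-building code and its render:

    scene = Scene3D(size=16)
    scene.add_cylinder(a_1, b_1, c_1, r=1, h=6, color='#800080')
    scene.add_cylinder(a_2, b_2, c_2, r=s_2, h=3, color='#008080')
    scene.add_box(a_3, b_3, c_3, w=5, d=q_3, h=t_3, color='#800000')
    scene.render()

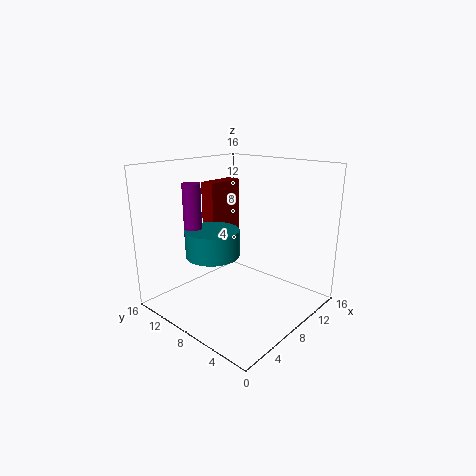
a_1 = 5; b_1 = 12; c_1 = 8; a_2 = 6; b_2 = 10; c_2 = 6; s_2 = 3; a_3 = 10; b_3 = 14; c_3 = 6; q_3 = 2; t_3 = 7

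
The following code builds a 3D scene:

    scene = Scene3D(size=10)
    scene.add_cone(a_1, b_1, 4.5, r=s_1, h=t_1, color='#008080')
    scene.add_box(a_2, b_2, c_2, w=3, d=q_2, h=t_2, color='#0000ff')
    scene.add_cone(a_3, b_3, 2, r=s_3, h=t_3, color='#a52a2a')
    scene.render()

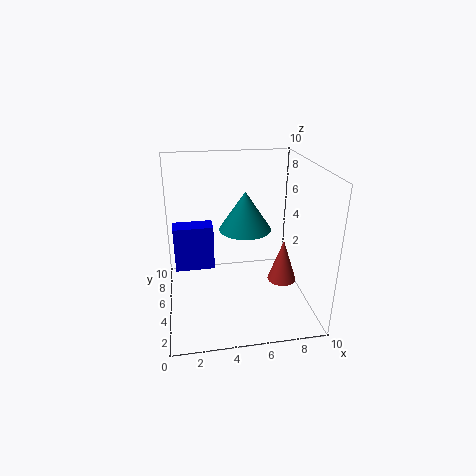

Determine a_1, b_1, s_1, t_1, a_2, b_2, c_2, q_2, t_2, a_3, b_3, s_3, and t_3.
a_1 = 6
b_1 = 7.5
s_1 = 2
t_1 = 3
a_2 = 0.5
b_2 = 7
c_2 = 1.5
q_2 = 1.5
t_2 = 3.5
a_3 = 8
b_3 = 4
s_3 = 1
t_3 = 3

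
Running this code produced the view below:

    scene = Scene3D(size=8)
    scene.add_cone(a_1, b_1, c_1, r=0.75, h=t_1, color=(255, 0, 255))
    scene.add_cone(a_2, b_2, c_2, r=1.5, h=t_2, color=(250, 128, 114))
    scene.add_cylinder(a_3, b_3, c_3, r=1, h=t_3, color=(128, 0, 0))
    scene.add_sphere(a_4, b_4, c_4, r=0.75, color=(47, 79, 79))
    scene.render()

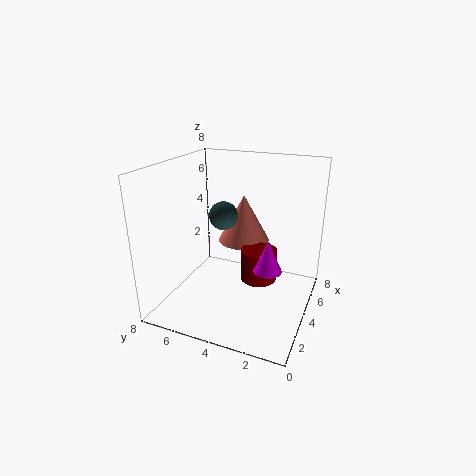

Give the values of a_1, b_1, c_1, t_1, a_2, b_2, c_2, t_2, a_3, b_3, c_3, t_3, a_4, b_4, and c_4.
a_1 = 3.25; b_1 = 2; c_1 = 2.75; t_1 = 1.75; a_2 = 5.5; b_2 = 4.25; c_2 = 3.25; t_2 = 2.75; a_3 = 4; b_3 = 2.75; c_3 = 1.75; t_3 = 1.75; a_4 = 3.25; b_4 = 4.5; c_4 = 5.5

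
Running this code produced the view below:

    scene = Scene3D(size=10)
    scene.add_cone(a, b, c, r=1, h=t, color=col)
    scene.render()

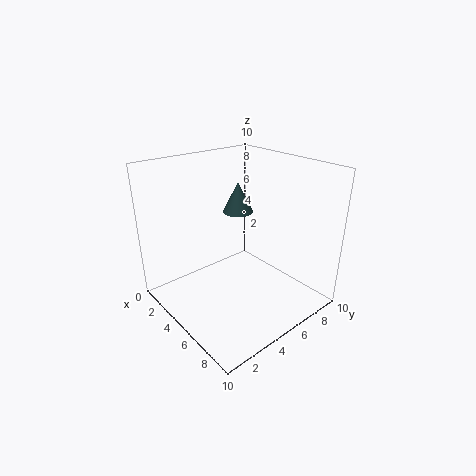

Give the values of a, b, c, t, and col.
a = 5; b = 5; c = 7; t = 2; col = 'darkslategray'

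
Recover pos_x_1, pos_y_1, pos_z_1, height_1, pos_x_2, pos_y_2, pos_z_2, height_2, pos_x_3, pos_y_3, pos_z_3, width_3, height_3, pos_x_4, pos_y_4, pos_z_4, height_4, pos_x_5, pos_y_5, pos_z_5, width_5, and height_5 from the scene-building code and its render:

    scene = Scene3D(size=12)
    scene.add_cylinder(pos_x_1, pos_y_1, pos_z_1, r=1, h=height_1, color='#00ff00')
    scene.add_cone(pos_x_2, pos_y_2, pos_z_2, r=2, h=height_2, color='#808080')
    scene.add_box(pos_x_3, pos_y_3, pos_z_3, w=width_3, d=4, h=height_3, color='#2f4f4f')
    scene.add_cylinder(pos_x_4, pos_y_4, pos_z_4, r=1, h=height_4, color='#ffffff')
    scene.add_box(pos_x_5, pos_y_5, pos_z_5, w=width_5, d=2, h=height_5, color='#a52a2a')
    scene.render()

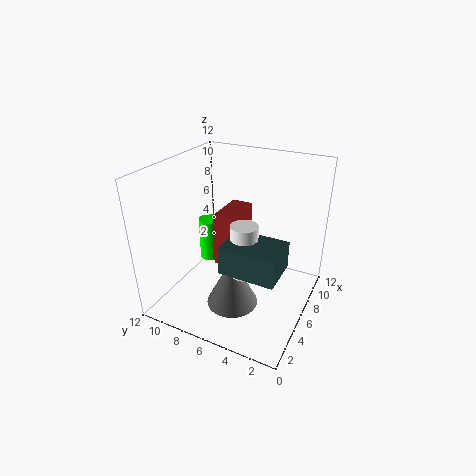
pos_x_1 = 8
pos_y_1 = 10
pos_z_1 = 2
height_1 = 4
pos_x_2 = 3
pos_y_2 = 5
pos_z_2 = 2
height_2 = 4
pos_x_3 = 1
pos_y_3 = 1
pos_z_3 = 6
width_3 = 3
height_3 = 2
pos_x_4 = 3
pos_y_4 = 4
pos_z_4 = 5
height_4 = 4
pos_x_5 = 7
pos_y_5 = 7
pos_z_5 = 2
width_5 = 4
height_5 = 5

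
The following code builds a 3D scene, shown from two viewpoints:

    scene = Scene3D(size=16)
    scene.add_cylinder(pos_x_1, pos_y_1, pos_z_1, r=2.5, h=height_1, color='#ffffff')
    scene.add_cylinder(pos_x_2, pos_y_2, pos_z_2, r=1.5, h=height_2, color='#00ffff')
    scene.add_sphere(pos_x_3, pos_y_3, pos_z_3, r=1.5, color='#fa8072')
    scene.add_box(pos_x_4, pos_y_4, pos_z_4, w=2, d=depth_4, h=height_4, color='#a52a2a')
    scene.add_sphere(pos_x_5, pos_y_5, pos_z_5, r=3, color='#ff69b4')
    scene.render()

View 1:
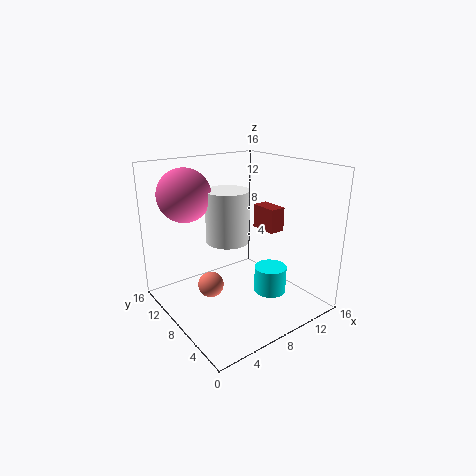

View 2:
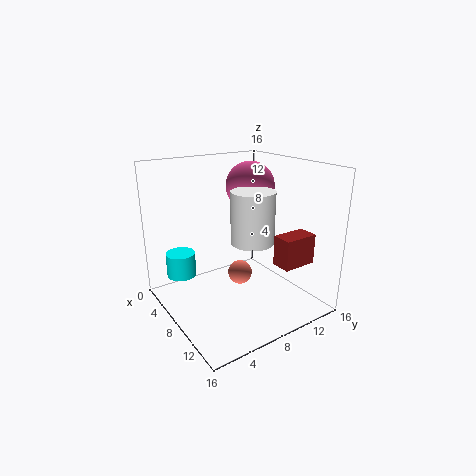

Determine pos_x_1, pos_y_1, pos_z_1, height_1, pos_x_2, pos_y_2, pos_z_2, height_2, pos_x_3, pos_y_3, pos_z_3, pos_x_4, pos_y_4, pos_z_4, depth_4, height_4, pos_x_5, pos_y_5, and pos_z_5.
pos_x_1 = 8; pos_y_1 = 10; pos_z_1 = 7; height_1 = 6; pos_x_2 = 7; pos_y_2 = 1.5; pos_z_2 = 5; height_2 = 2.5; pos_x_3 = 5.5; pos_y_3 = 10; pos_z_3 = 2; pos_x_4 = 13.5; pos_y_4 = 8.5; pos_z_4 = 7; depth_4 = 3.5; height_4 = 3; pos_x_5 = 4; pos_y_5 = 12.5; pos_z_5 = 12.5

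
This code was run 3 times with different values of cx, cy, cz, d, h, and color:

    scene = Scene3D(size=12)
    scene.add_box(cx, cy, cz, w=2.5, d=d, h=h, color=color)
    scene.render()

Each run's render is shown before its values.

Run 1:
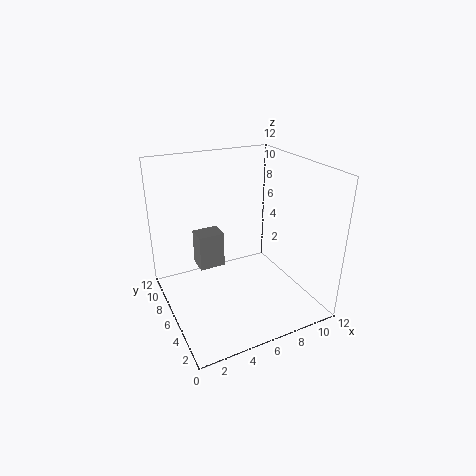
cx = 4; cy = 10; cz = 1; d = 2; h = 3.5; color = 'gray'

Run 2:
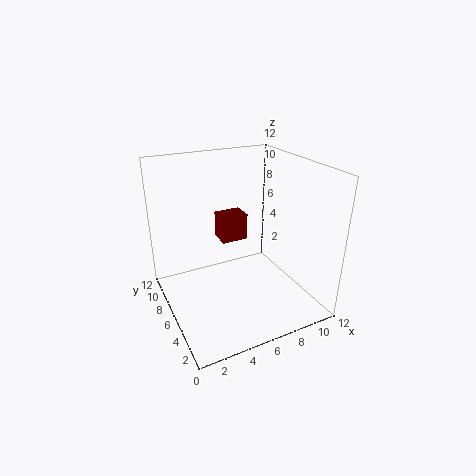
cx = 6; cy = 9; cz = 4; d = 2; h = 2.5; color = 'maroon'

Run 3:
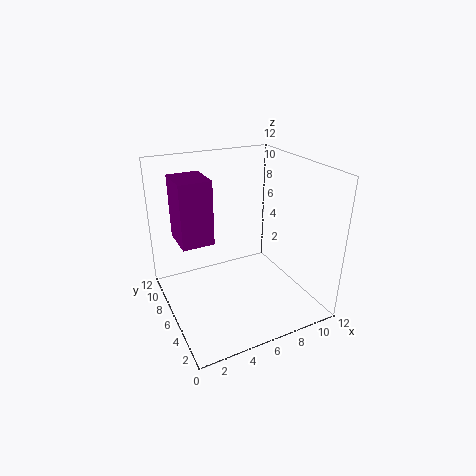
cx = 1; cy = 5; cz = 6.5; d = 3; h = 5; color = 'purple'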